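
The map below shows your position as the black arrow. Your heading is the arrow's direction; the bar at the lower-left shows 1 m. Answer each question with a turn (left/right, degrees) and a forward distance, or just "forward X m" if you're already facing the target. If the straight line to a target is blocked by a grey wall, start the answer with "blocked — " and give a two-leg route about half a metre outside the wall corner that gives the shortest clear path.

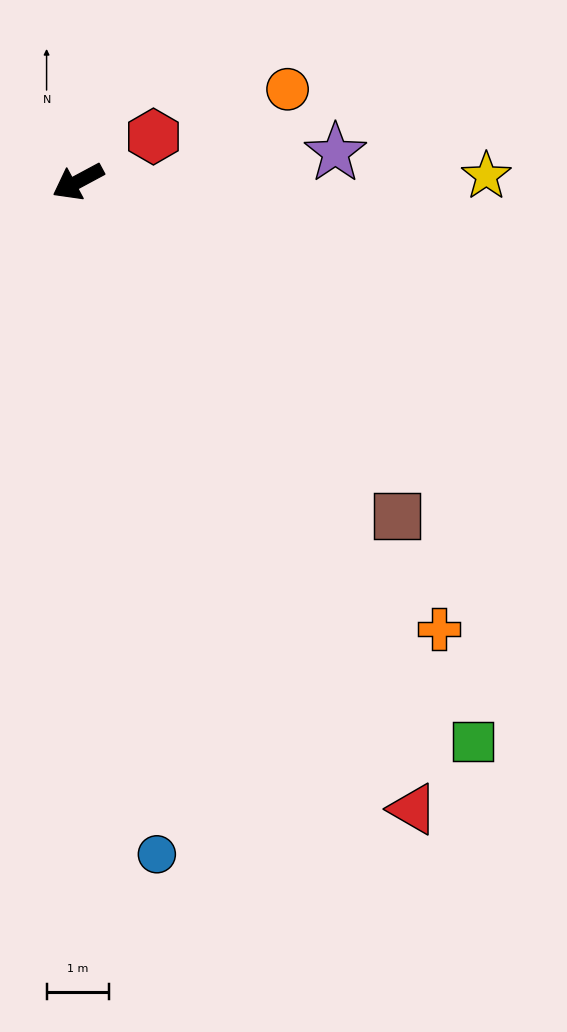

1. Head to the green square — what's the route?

turn left 97°, forward 10.9 m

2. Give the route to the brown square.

turn left 105°, forward 7.4 m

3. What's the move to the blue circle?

turn left 68°, forward 10.8 m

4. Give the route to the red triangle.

turn left 90°, forward 11.3 m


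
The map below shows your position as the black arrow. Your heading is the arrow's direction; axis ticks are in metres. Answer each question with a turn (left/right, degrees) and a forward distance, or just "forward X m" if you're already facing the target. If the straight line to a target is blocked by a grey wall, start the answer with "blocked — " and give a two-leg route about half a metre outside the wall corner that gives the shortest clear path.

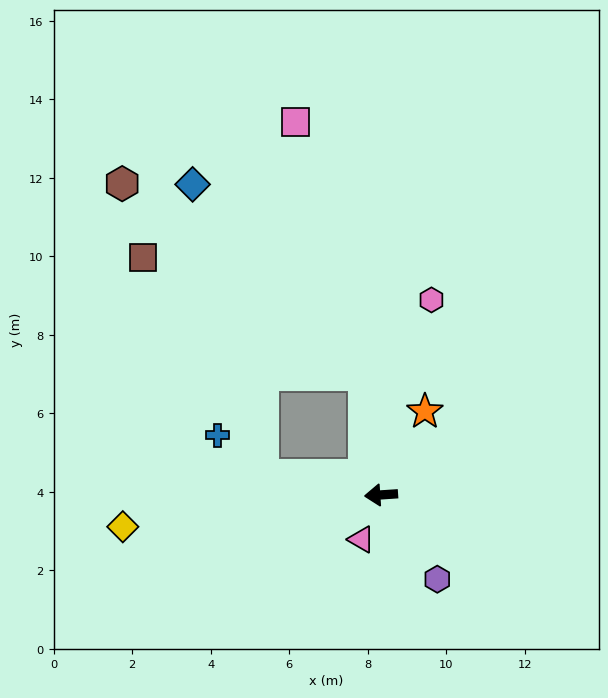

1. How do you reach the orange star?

turn right 122°, forward 2.4 m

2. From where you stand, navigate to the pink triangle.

turn left 62°, forward 1.2 m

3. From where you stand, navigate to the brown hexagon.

blocked — turn right 86°, forward 3.1 m, then turn left 44°, forward 7.9 m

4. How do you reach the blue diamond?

blocked — turn right 86°, forward 3.1 m, then turn left 34°, forward 6.5 m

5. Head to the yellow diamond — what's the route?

turn left 3°, forward 6.6 m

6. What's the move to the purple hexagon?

turn left 120°, forward 2.6 m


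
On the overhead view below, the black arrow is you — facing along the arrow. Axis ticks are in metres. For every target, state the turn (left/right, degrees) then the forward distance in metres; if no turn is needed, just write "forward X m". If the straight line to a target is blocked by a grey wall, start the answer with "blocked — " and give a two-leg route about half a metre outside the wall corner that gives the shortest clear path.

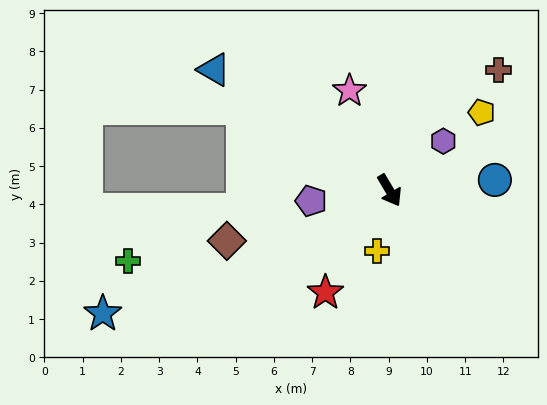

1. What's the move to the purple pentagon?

turn right 113°, forward 2.1 m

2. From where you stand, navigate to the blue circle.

turn left 65°, forward 2.8 m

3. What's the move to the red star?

turn right 63°, forward 3.2 m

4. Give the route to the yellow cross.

turn right 42°, forward 1.6 m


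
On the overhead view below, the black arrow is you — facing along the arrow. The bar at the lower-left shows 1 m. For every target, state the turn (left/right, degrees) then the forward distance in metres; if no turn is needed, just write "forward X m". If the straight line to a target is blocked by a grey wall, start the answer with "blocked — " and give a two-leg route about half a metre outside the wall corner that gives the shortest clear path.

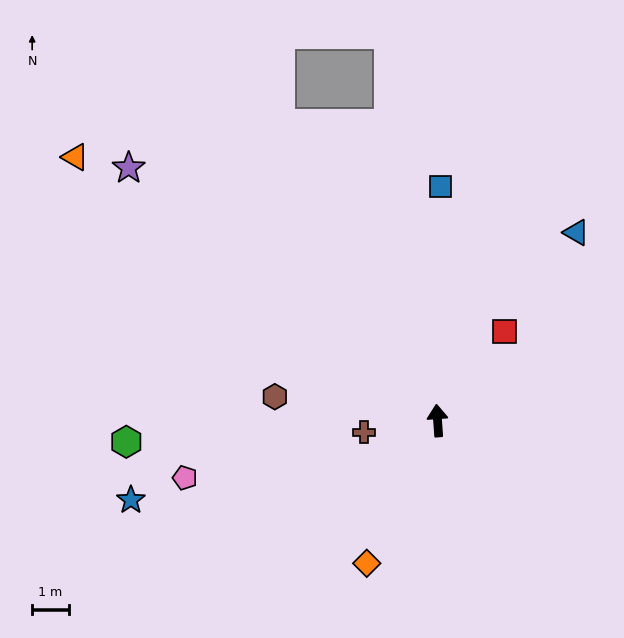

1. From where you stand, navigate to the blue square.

turn right 5°, forward 6.4 m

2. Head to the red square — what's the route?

turn right 41°, forward 3.0 m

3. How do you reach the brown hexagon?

turn left 78°, forward 4.5 m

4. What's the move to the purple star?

turn left 47°, forward 10.8 m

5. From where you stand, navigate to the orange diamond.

turn left 150°, forward 4.3 m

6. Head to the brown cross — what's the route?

turn left 95°, forward 2.0 m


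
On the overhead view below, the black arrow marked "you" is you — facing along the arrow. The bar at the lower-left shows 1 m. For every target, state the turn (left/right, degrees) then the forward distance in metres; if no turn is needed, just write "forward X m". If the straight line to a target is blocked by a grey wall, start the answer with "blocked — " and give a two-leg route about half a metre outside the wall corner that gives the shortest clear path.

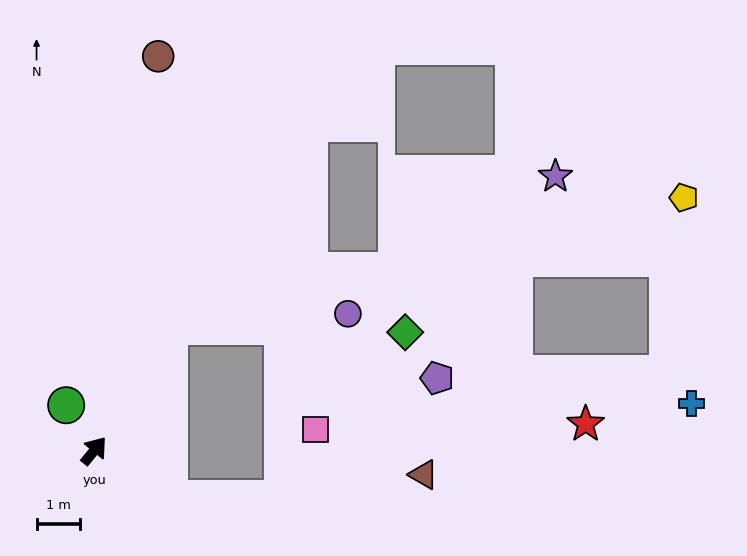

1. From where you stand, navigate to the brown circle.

turn left 30°, forward 9.1 m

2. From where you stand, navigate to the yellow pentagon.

blocked — turn left 8°, forward 3.3 m, then turn right 45°, forward 12.1 m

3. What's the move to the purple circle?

blocked — turn left 8°, forward 3.3 m, then turn right 55°, forward 4.1 m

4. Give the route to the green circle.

turn left 71°, forward 1.2 m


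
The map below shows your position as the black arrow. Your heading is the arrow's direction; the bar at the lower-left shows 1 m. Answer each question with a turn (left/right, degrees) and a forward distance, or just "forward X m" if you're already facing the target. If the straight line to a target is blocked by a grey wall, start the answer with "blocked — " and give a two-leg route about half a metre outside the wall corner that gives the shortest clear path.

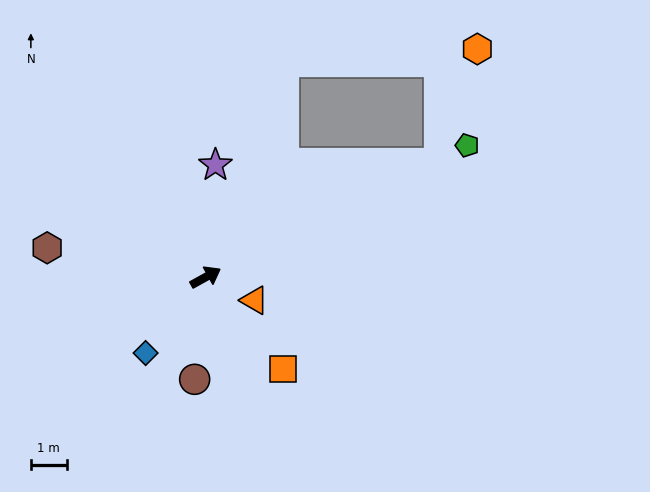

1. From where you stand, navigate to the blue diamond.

turn right 157°, forward 2.7 m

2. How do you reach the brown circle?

turn right 125°, forward 2.9 m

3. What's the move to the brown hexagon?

turn left 141°, forward 4.5 m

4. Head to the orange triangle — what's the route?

turn right 54°, forward 1.5 m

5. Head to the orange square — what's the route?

turn right 79°, forward 3.3 m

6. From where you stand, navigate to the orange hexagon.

blocked — turn right 3°, forward 7.3 m, then turn left 46°, forward 3.4 m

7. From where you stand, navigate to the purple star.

turn left 56°, forward 3.1 m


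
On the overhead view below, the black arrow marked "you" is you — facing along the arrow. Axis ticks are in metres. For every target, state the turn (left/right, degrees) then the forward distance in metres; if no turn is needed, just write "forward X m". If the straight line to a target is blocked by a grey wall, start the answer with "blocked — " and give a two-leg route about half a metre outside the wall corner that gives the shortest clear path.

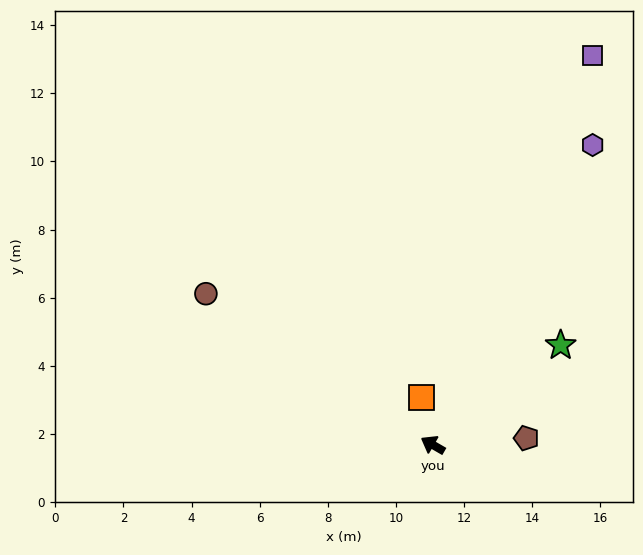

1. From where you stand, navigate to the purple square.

turn right 82°, forward 12.4 m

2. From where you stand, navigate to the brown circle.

turn right 4°, forward 8.0 m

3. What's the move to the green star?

turn right 112°, forward 4.8 m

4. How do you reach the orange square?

turn right 46°, forward 1.4 m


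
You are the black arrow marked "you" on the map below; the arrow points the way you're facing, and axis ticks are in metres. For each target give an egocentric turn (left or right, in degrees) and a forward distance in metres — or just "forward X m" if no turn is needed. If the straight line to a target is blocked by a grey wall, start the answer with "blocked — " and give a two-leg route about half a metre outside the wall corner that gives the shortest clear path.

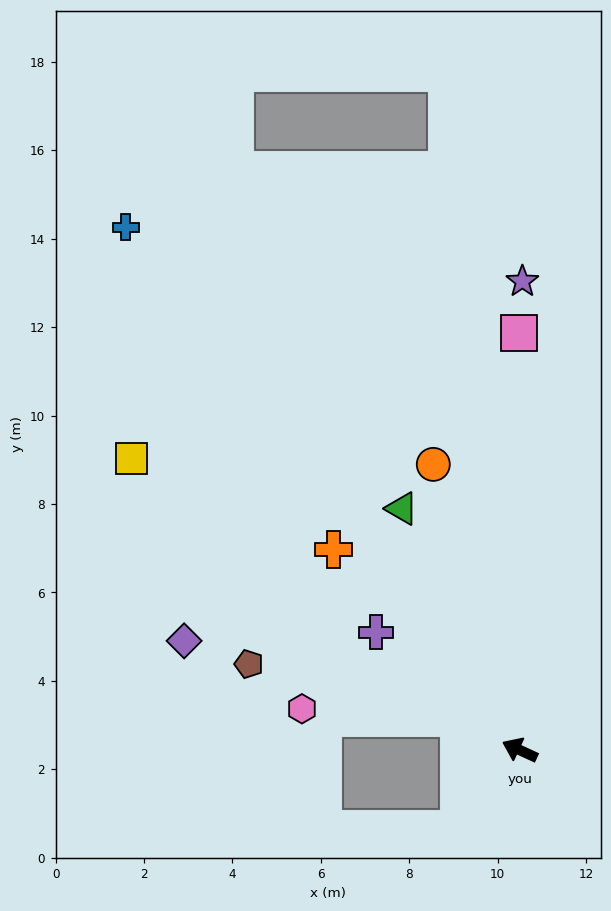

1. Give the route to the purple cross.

turn right 15°, forward 4.2 m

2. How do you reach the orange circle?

turn right 48°, forward 6.8 m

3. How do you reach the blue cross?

turn right 28°, forward 14.8 m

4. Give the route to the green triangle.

turn right 39°, forward 6.1 m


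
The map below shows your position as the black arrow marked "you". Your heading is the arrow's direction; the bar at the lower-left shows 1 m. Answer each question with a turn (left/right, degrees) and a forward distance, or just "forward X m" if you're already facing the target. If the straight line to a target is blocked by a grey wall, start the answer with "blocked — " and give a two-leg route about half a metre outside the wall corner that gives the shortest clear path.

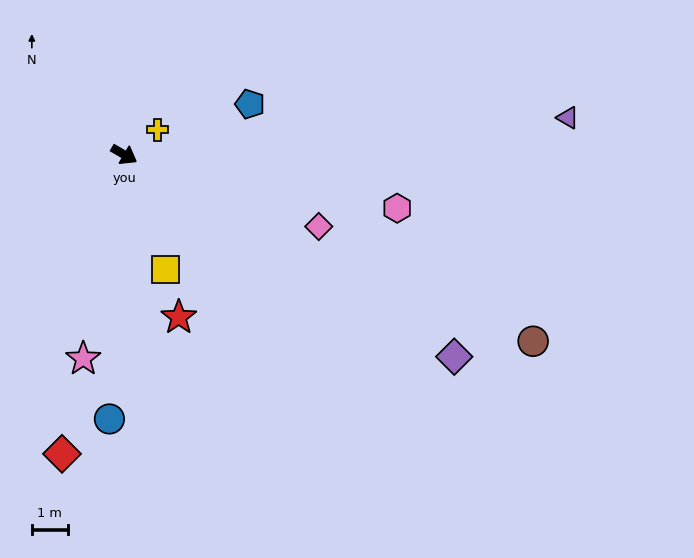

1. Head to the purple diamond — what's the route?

forward 10.8 m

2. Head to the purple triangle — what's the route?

turn left 35°, forward 12.4 m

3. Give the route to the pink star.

turn right 71°, forward 5.8 m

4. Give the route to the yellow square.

turn right 40°, forward 3.4 m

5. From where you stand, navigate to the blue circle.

turn right 63°, forward 7.4 m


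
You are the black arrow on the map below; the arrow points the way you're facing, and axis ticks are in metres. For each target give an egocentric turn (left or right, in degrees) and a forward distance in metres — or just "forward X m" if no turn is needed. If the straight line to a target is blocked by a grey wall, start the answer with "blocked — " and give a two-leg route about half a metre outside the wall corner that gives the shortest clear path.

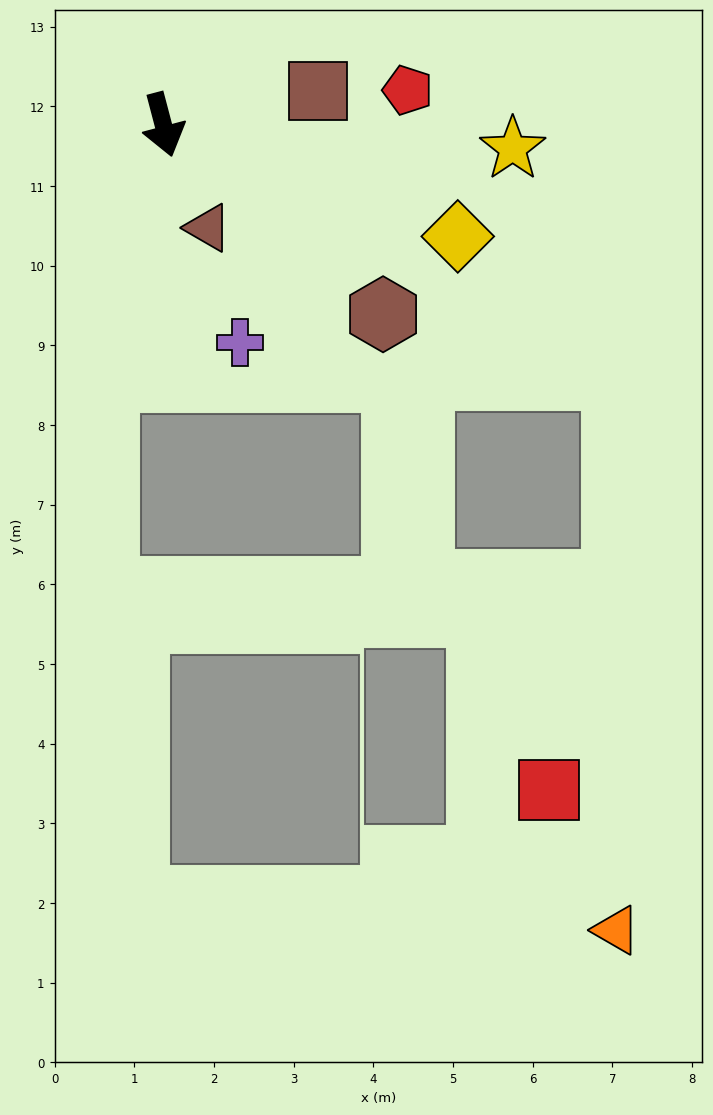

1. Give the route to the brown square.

turn left 88°, forward 2.0 m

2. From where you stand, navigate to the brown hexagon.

turn left 34°, forward 3.6 m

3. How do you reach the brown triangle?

turn left 9°, forward 1.4 m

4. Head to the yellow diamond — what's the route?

turn left 54°, forward 4.0 m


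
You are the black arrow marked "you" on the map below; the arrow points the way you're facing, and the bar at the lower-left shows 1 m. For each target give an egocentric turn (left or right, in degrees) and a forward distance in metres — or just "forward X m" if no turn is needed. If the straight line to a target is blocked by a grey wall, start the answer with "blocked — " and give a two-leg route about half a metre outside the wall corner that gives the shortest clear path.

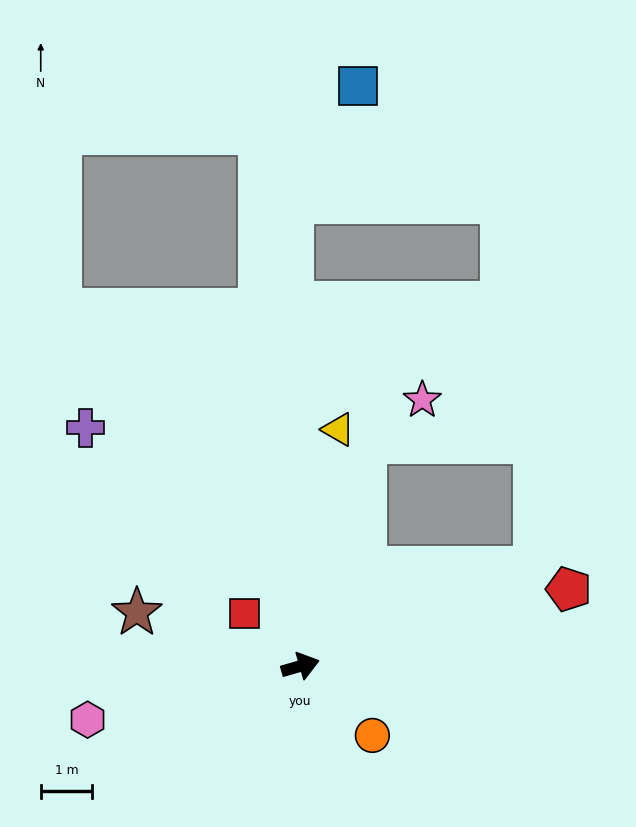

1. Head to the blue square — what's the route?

blocked — turn left 75°, forward 9.0 m, then turn right 31°, forward 2.6 m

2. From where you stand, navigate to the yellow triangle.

turn left 65°, forward 4.7 m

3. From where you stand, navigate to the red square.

turn left 121°, forward 1.5 m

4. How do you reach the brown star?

turn left 146°, forward 3.3 m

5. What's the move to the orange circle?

turn right 60°, forward 1.9 m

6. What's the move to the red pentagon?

forward 5.4 m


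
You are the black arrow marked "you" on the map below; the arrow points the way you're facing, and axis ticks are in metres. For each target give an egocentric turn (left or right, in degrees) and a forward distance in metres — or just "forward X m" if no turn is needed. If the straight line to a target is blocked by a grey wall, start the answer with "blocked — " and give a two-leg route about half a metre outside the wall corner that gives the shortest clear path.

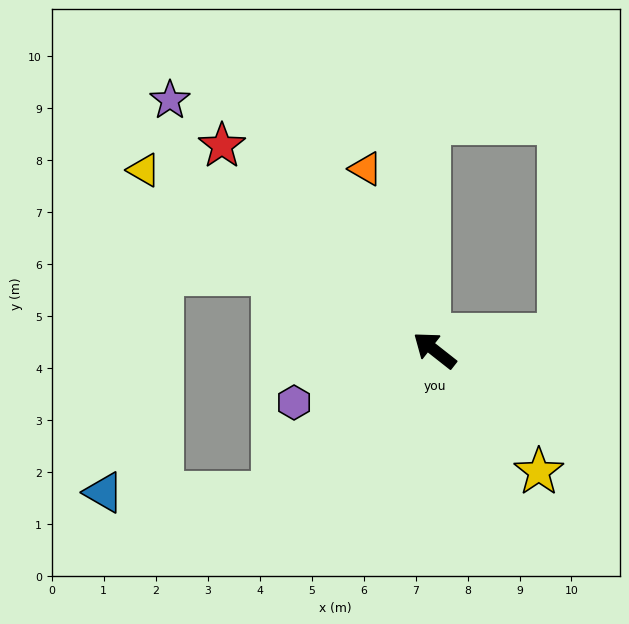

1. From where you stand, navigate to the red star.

turn right 6°, forward 5.7 m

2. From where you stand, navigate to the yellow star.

turn left 169°, forward 3.1 m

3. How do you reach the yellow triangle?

turn left 6°, forward 6.6 m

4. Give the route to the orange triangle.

turn right 31°, forward 3.7 m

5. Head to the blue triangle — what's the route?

blocked — turn left 80°, forward 4.2 m, then turn right 42°, forward 3.3 m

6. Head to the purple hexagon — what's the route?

turn left 59°, forward 2.9 m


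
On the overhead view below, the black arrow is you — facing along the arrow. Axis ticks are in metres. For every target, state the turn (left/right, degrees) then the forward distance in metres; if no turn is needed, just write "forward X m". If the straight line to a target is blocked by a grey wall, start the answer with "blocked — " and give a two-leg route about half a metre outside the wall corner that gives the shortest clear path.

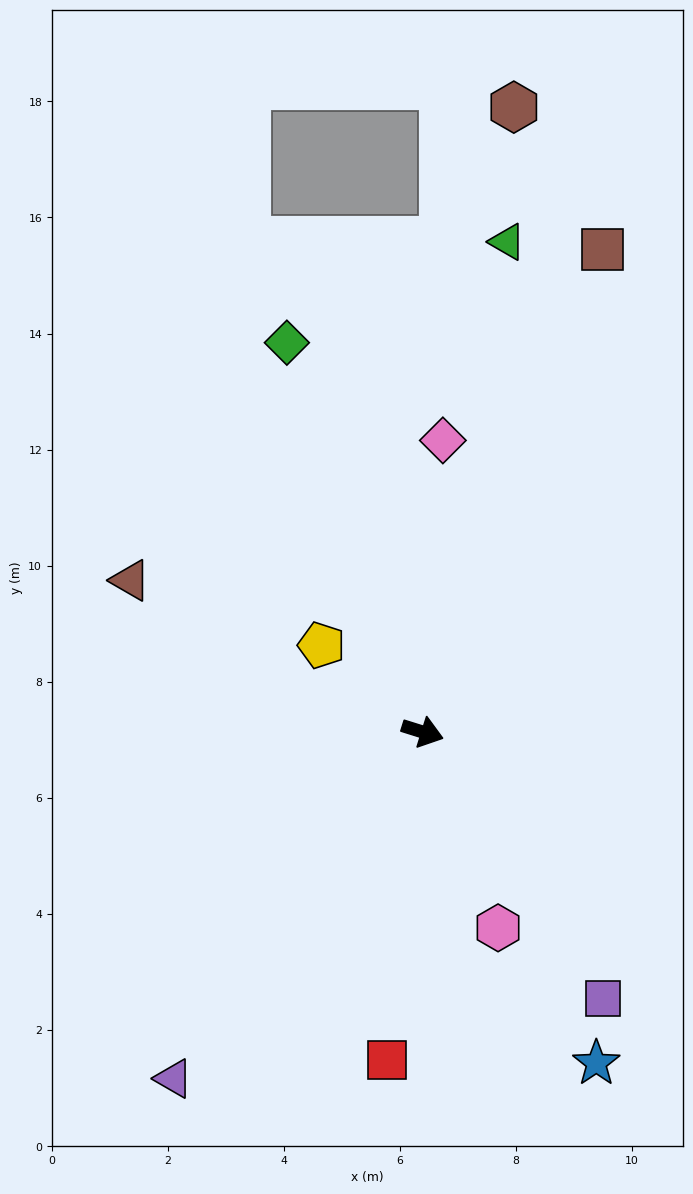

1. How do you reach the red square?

turn right 79°, forward 5.7 m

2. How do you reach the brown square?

turn left 87°, forward 8.9 m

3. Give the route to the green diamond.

turn left 127°, forward 7.1 m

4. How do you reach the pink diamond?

turn left 103°, forward 5.0 m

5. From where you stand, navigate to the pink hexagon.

turn right 52°, forward 3.6 m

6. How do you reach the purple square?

turn right 38°, forward 5.5 m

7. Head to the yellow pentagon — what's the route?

turn left 157°, forward 2.3 m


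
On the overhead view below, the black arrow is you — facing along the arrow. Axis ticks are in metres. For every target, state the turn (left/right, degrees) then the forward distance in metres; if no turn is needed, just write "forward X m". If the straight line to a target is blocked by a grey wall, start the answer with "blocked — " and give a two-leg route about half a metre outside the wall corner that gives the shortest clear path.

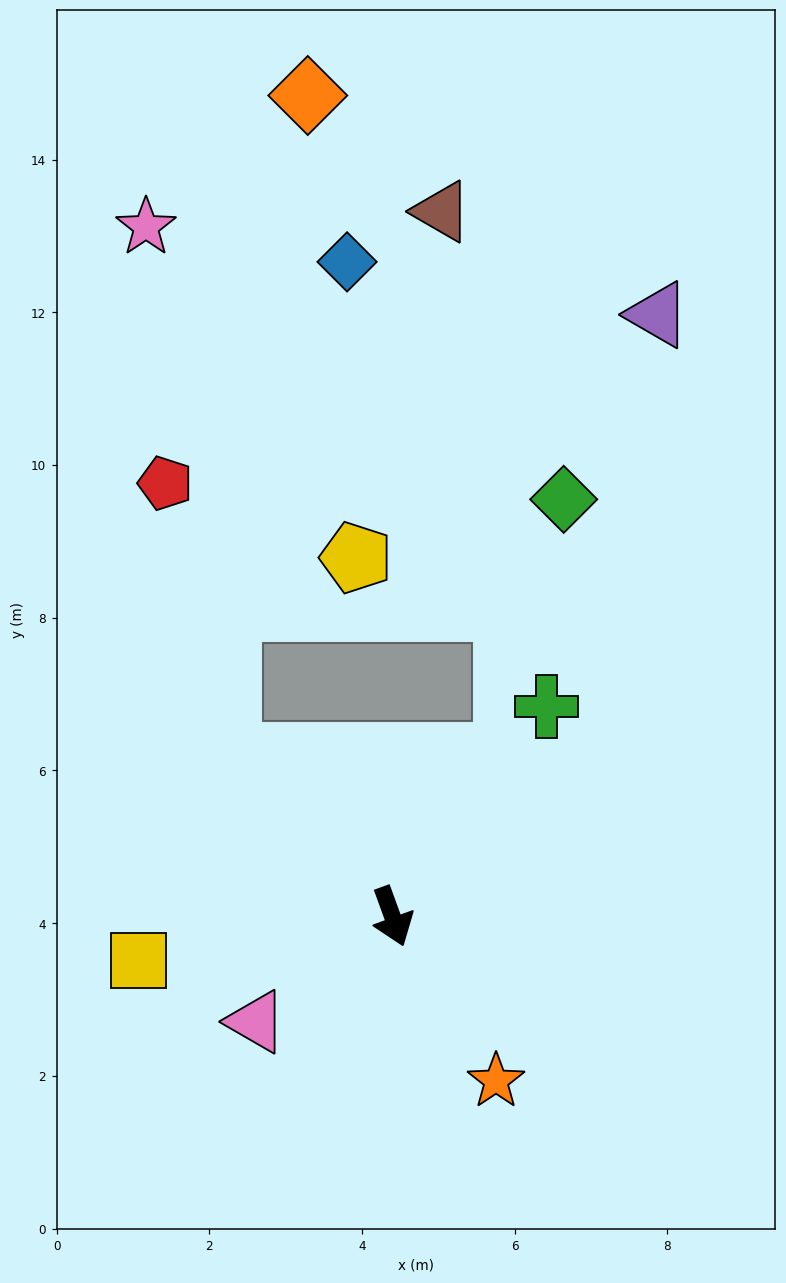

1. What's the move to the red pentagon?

blocked — turn right 155°, forward 3.0 m, then turn right 32°, forward 3.7 m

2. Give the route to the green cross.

turn left 124°, forward 3.4 m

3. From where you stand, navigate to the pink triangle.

turn right 72°, forward 2.3 m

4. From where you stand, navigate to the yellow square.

turn right 100°, forward 3.4 m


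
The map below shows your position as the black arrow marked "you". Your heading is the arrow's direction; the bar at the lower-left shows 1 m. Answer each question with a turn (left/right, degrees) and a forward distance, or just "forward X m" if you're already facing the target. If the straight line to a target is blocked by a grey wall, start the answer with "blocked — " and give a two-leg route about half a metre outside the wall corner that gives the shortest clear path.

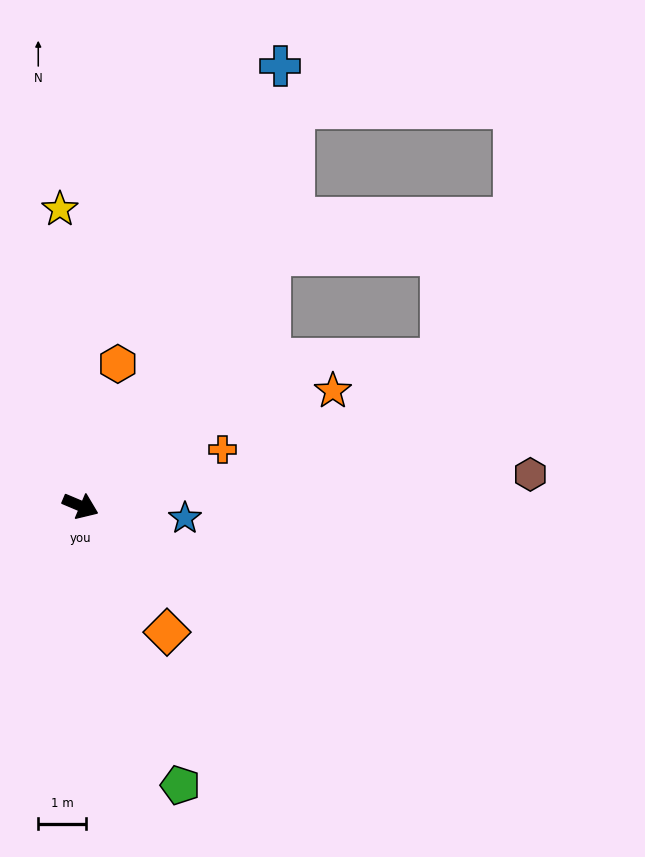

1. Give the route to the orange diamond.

turn right 33°, forward 3.2 m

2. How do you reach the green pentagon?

turn right 47°, forward 6.2 m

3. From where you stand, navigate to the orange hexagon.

turn left 98°, forward 3.1 m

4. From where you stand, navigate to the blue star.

turn left 16°, forward 2.2 m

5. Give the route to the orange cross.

turn left 45°, forward 3.2 m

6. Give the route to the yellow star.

turn left 117°, forward 6.2 m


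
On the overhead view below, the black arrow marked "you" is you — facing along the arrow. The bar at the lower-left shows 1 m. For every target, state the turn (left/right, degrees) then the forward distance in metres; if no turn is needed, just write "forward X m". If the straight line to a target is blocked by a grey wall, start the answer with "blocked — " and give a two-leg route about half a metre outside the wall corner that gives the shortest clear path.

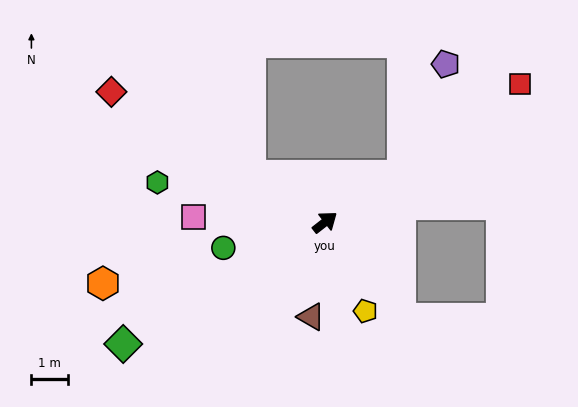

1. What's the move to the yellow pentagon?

turn right 104°, forward 2.7 m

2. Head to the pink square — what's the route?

turn left 140°, forward 3.6 m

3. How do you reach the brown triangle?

turn right 136°, forward 2.6 m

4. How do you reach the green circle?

turn left 156°, forward 2.9 m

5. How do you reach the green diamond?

turn left 173°, forward 6.5 m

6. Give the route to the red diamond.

turn left 111°, forward 6.9 m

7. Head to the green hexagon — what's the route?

turn left 129°, forward 4.7 m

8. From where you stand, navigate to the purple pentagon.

blocked — turn right 7°, forward 2.5 m, then turn left 38°, forward 3.3 m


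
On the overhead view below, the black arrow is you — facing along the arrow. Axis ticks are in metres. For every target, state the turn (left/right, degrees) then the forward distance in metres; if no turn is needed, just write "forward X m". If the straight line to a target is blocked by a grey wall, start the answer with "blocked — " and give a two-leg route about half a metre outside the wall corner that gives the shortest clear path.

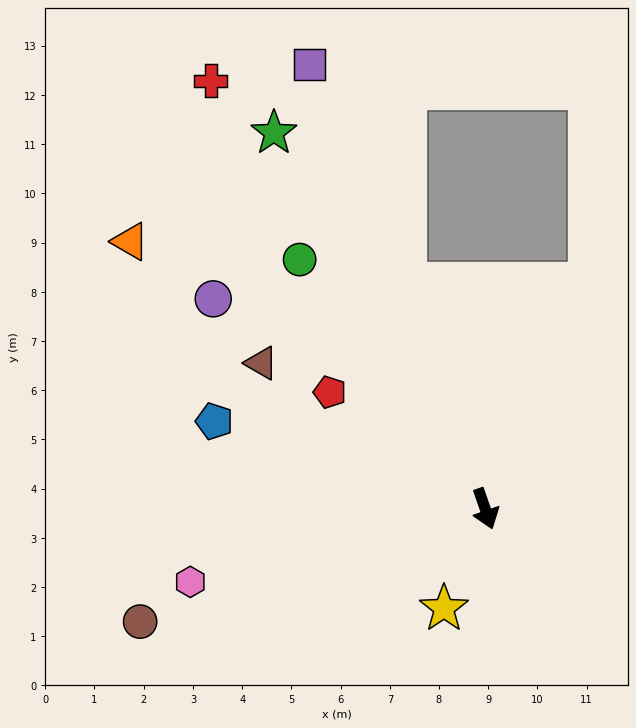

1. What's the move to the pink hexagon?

turn right 95°, forward 6.2 m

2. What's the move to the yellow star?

turn right 42°, forward 2.2 m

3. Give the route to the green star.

turn right 170°, forward 8.8 m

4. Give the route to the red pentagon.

turn right 146°, forward 3.9 m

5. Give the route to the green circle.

turn right 162°, forward 6.3 m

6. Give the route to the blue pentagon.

turn right 127°, forward 5.8 m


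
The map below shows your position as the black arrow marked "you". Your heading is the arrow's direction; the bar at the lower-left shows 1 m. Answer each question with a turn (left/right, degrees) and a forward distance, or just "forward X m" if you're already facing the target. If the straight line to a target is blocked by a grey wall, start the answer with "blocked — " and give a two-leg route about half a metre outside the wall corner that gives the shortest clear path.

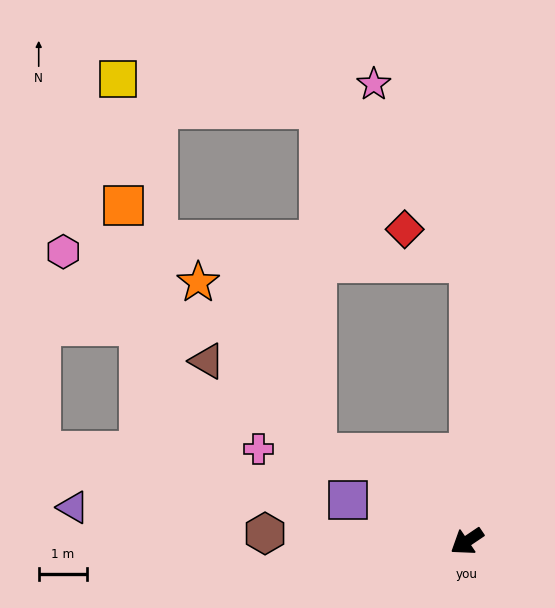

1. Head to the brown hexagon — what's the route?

turn right 36°, forward 4.2 m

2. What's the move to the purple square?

turn right 53°, forward 2.6 m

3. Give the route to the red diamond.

blocked — turn right 125°, forward 5.8 m, then turn left 64°, forward 1.5 m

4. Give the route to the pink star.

blocked — turn right 125°, forward 5.8 m, then turn left 29°, forward 4.2 m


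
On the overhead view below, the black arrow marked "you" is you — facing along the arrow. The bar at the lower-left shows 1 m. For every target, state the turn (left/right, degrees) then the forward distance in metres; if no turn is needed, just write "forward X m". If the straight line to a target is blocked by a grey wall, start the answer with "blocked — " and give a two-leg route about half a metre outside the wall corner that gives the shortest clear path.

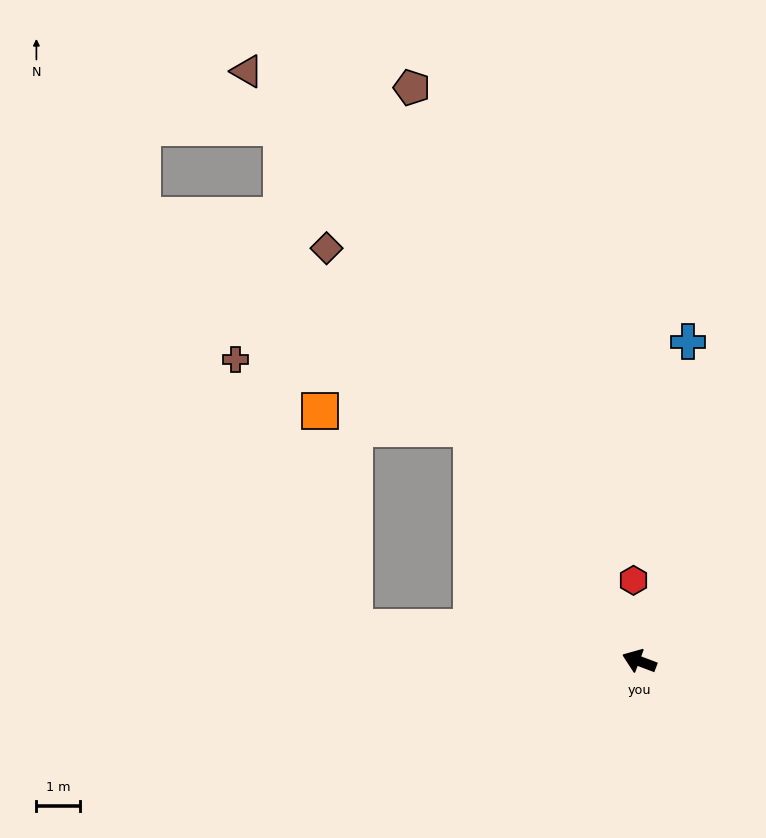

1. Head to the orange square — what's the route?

blocked — turn right 34°, forward 6.6 m, then turn left 48°, forward 3.5 m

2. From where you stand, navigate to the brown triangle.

turn right 36°, forward 16.3 m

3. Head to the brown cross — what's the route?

blocked — turn left 14°, forward 6.6 m, then turn right 59°, forward 6.7 m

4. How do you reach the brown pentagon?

turn right 48°, forward 14.2 m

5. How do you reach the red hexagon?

turn right 65°, forward 1.9 m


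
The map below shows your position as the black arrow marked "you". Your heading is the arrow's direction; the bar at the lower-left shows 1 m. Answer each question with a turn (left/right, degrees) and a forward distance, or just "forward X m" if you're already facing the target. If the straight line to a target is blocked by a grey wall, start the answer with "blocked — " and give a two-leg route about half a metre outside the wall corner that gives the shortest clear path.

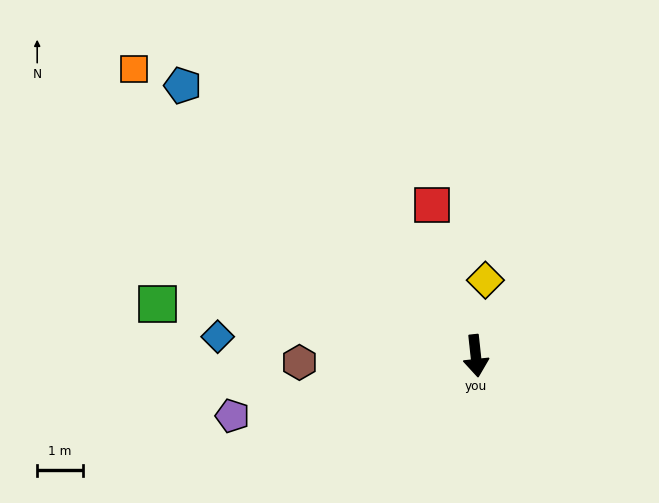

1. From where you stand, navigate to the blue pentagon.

turn right 139°, forward 8.7 m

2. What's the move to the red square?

turn right 170°, forward 3.4 m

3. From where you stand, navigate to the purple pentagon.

turn right 82°, forward 5.5 m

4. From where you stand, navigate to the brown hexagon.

turn right 94°, forward 3.9 m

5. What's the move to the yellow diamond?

turn left 167°, forward 1.7 m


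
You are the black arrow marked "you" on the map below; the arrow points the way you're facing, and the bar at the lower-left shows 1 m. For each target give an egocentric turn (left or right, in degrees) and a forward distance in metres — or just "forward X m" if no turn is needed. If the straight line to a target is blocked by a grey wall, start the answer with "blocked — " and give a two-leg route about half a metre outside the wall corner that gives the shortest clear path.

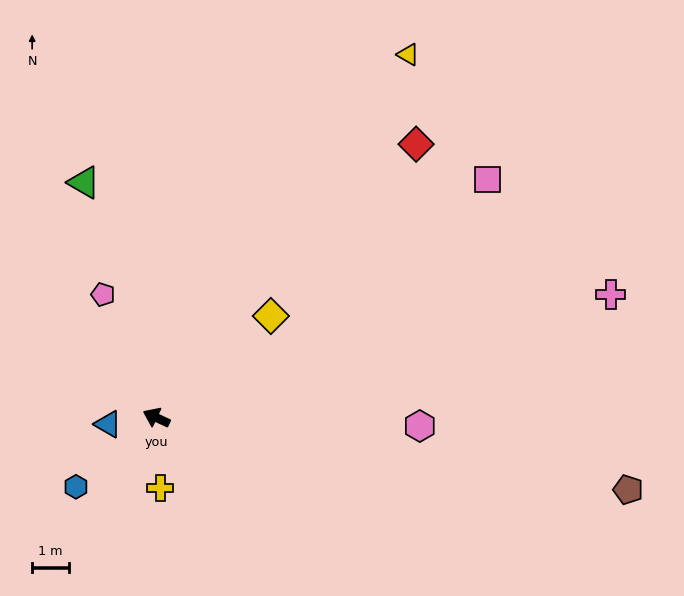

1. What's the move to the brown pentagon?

turn right 164°, forward 13.0 m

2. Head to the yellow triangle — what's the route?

turn right 100°, forward 12.1 m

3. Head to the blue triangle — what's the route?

turn left 33°, forward 1.3 m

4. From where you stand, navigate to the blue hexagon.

turn left 66°, forward 2.9 m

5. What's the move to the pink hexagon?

turn right 157°, forward 7.2 m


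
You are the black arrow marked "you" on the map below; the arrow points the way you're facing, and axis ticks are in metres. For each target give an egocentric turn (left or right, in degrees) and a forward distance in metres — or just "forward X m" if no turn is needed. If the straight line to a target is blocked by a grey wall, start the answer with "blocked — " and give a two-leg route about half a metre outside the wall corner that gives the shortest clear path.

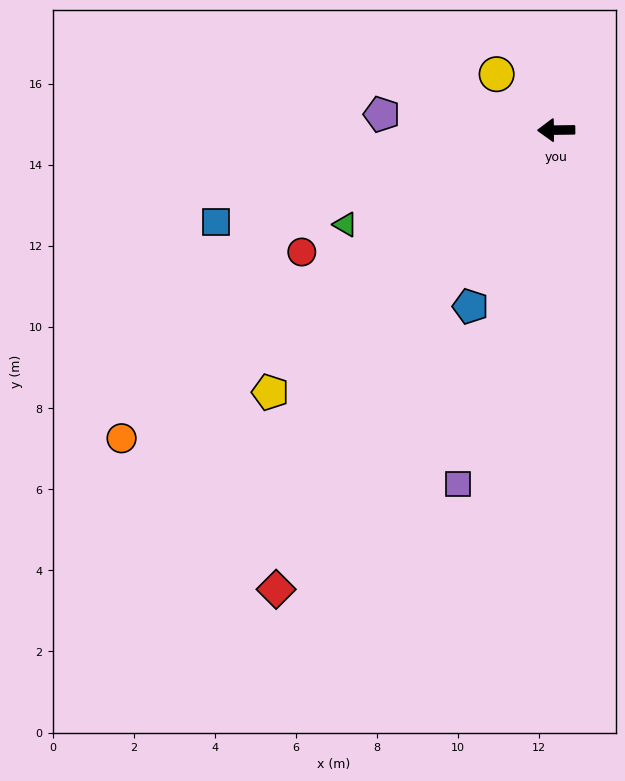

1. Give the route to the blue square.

turn left 14°, forward 8.7 m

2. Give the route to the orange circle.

turn left 35°, forward 13.1 m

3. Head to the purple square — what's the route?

turn left 74°, forward 9.1 m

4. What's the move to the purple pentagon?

turn right 6°, forward 4.3 m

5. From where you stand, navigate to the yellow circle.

turn right 44°, forward 2.0 m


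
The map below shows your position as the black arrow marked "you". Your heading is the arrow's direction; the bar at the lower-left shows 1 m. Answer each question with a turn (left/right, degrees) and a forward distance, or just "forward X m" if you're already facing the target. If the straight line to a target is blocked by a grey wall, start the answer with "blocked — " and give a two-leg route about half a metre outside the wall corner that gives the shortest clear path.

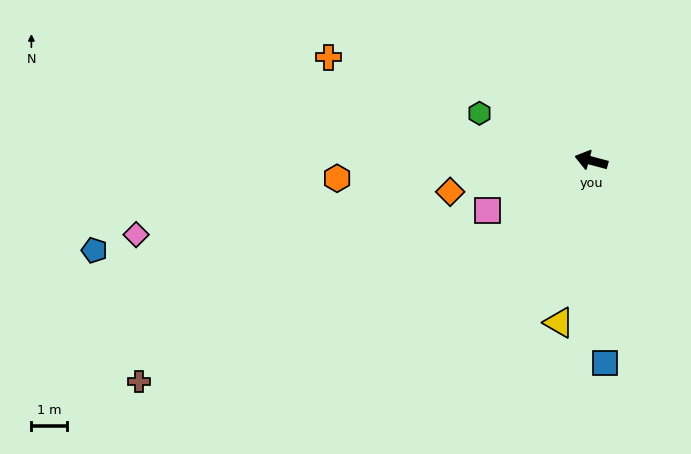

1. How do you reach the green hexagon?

turn right 8°, forward 3.4 m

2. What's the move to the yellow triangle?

turn left 94°, forward 4.7 m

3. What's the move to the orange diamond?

turn left 27°, forward 4.1 m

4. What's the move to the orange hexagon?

turn left 19°, forward 7.2 m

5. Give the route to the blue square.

turn left 109°, forward 5.8 m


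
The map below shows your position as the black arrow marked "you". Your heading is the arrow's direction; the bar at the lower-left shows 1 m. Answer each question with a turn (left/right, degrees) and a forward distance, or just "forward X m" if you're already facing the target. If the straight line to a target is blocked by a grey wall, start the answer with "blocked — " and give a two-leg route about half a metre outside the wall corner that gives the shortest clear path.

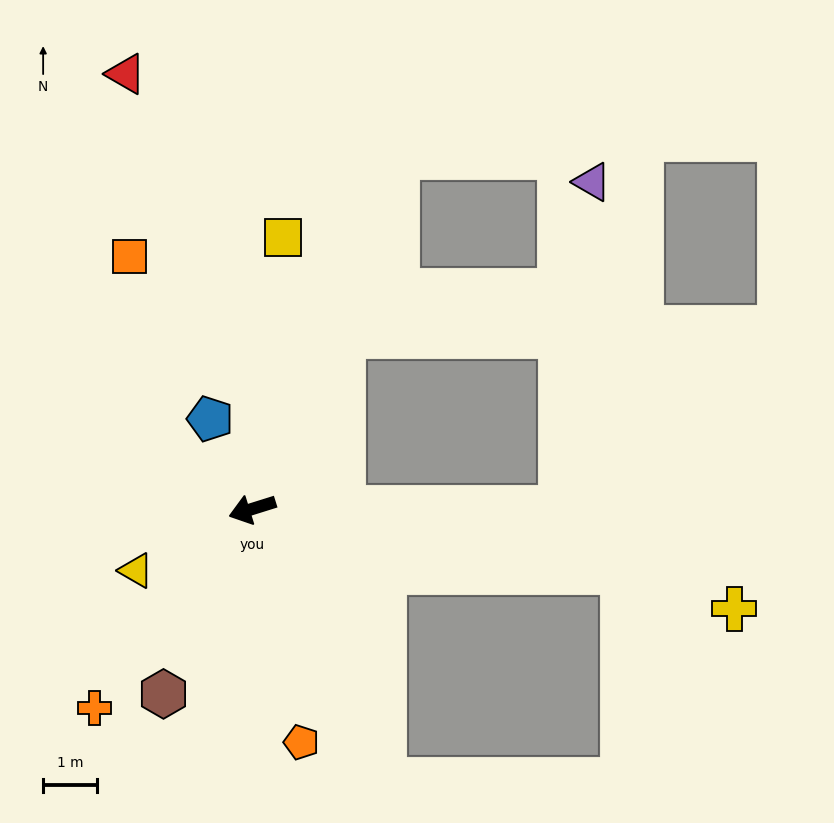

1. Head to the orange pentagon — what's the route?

turn left 84°, forward 4.5 m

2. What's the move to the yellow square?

turn right 114°, forward 5.1 m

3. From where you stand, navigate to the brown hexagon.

turn left 47°, forward 3.8 m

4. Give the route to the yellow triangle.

turn left 11°, forward 2.5 m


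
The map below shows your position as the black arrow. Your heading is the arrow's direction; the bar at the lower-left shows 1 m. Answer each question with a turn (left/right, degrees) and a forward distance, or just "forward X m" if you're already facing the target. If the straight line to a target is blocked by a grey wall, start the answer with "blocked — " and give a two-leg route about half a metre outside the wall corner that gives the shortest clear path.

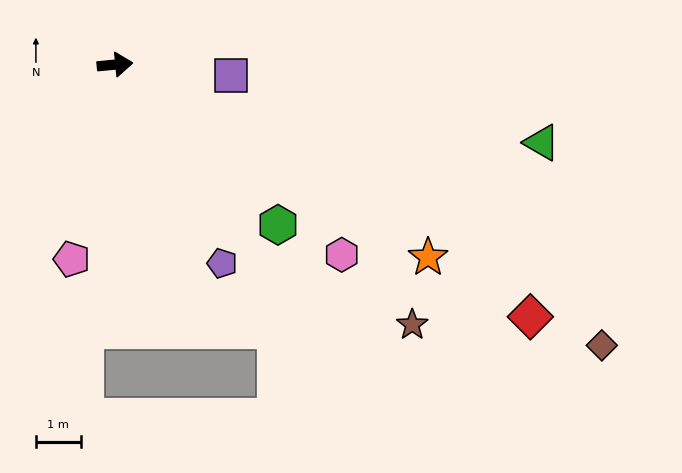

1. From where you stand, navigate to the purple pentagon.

turn right 67°, forward 5.0 m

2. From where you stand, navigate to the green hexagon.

turn right 50°, forward 5.1 m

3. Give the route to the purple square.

turn right 11°, forward 2.6 m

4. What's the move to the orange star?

turn right 37°, forward 8.2 m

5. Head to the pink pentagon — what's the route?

turn right 108°, forward 4.5 m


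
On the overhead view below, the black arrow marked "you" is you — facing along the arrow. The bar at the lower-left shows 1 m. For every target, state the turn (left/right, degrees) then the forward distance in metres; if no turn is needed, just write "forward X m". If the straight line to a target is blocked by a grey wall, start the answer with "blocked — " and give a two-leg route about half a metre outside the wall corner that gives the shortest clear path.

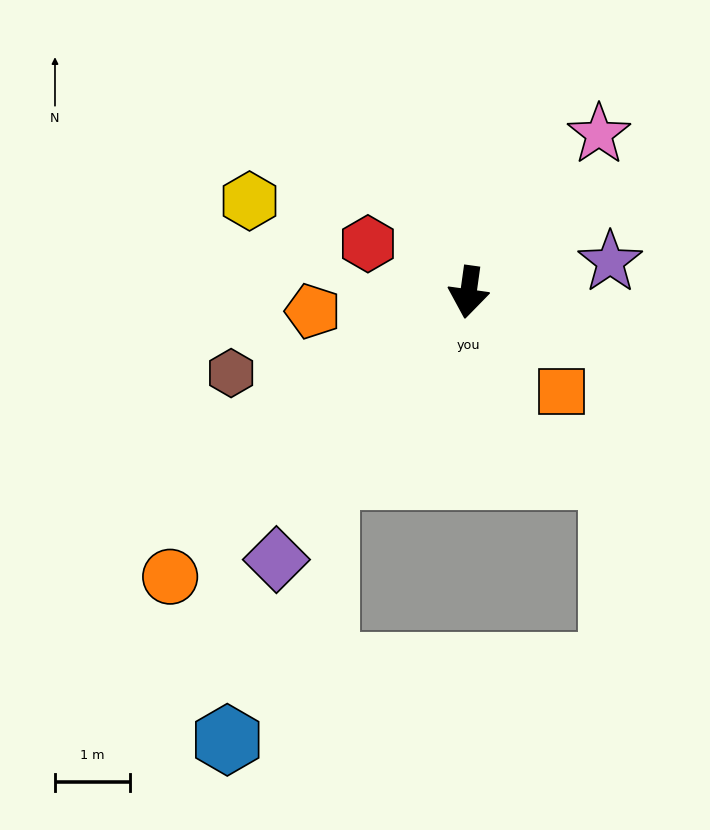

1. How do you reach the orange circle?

turn right 38°, forward 5.5 m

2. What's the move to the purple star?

turn left 110°, forward 1.9 m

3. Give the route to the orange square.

turn left 51°, forward 1.8 m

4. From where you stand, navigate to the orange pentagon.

turn right 75°, forward 2.1 m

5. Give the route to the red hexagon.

turn right 108°, forward 1.5 m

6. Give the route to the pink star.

turn left 148°, forward 2.7 m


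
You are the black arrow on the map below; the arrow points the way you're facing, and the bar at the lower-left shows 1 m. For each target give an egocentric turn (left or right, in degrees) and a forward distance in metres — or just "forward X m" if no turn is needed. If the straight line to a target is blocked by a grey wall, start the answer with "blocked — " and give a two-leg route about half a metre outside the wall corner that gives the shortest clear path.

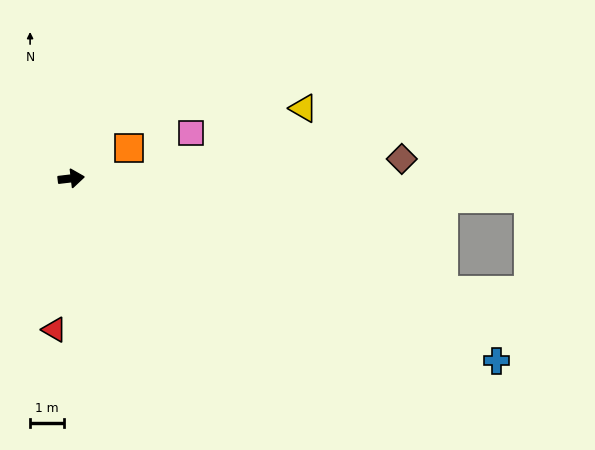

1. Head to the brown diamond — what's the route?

turn right 3°, forward 9.8 m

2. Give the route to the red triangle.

turn right 103°, forward 4.5 m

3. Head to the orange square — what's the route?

turn left 21°, forward 1.9 m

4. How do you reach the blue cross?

turn right 30°, forward 13.7 m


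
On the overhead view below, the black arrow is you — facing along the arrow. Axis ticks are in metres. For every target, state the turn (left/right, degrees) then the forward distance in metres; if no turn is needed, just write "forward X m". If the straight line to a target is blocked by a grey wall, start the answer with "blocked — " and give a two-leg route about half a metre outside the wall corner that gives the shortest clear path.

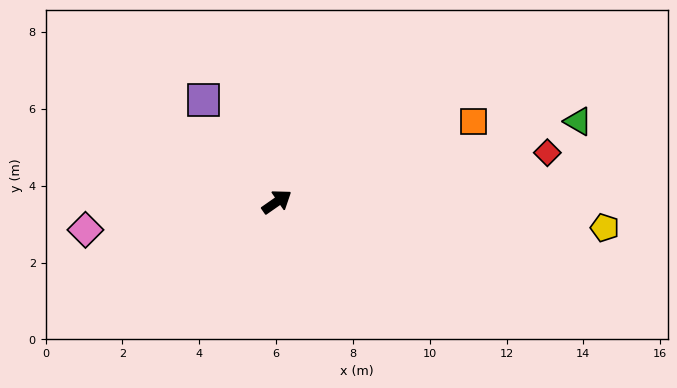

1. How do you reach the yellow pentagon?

turn right 39°, forward 8.6 m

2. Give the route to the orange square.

turn right 13°, forward 5.5 m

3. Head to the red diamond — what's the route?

turn right 25°, forward 7.2 m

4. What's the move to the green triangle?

turn right 20°, forward 8.1 m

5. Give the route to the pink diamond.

turn left 153°, forward 5.0 m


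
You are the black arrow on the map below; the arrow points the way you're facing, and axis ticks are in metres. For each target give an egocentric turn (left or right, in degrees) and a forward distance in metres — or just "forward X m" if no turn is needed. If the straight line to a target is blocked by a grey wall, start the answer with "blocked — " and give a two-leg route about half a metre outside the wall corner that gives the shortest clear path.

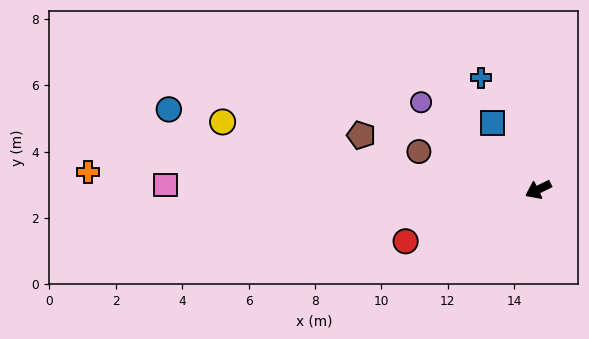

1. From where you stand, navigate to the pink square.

turn right 27°, forward 11.2 m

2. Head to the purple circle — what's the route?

turn right 63°, forward 4.4 m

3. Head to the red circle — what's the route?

turn right 5°, forward 4.3 m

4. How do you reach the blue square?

turn right 82°, forward 2.4 m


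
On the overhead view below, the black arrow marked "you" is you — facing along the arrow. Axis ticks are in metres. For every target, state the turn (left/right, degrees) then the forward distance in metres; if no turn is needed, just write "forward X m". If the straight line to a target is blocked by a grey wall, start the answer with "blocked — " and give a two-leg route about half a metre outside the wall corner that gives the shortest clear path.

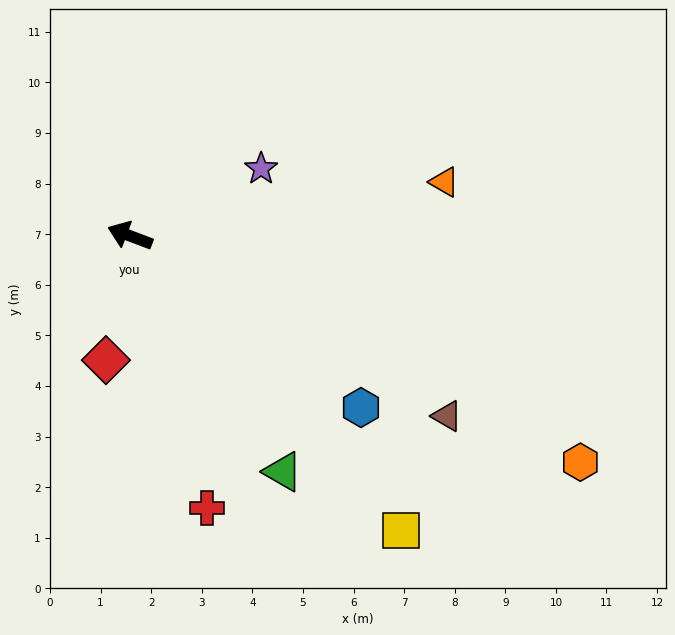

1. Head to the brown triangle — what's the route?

turn left 171°, forward 7.2 m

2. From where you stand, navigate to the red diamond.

turn left 100°, forward 2.5 m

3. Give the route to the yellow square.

turn left 153°, forward 7.9 m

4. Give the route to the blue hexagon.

turn left 164°, forward 5.7 m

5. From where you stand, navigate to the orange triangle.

turn right 150°, forward 6.3 m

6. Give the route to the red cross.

turn left 127°, forward 5.6 m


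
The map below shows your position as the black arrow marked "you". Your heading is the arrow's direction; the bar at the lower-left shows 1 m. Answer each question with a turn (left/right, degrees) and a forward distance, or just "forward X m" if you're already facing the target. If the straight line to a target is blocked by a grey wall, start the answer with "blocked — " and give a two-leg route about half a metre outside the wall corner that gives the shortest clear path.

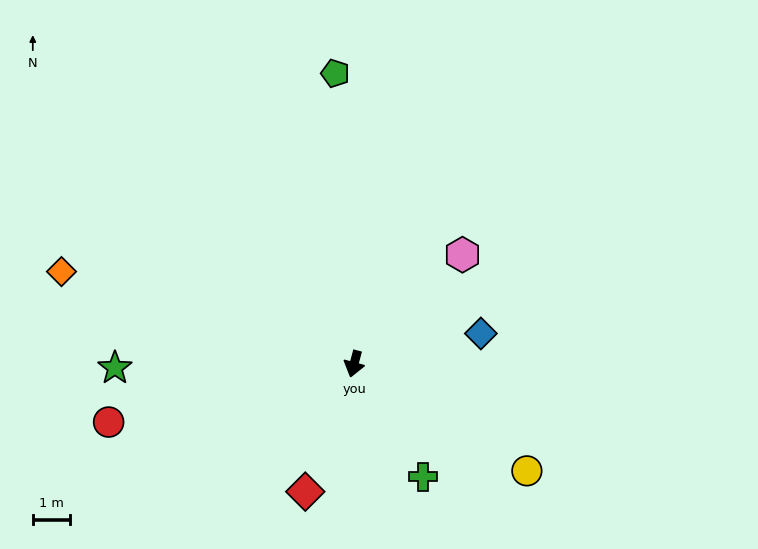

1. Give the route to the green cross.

turn left 46°, forward 3.5 m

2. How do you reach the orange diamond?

turn right 93°, forward 8.2 m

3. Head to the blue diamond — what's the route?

turn left 119°, forward 3.5 m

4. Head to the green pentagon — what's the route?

turn right 161°, forward 7.8 m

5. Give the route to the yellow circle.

turn left 73°, forward 5.4 m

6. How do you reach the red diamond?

turn right 6°, forward 3.6 m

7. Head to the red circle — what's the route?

turn right 62°, forward 6.7 m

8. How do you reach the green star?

turn right 74°, forward 6.4 m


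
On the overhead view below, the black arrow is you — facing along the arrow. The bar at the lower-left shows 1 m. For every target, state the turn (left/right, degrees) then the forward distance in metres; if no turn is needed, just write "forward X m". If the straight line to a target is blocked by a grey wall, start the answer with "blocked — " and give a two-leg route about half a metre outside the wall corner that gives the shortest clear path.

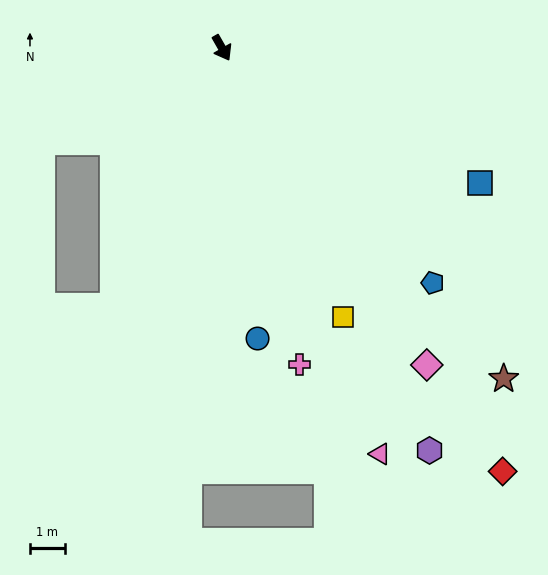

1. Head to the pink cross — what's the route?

turn right 16°, forward 9.4 m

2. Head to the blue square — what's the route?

turn left 33°, forward 8.4 m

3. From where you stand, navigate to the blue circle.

turn right 23°, forward 8.5 m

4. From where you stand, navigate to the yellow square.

turn right 6°, forward 8.5 m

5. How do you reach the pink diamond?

turn left 3°, forward 10.9 m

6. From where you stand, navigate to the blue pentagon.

turn left 12°, forward 9.1 m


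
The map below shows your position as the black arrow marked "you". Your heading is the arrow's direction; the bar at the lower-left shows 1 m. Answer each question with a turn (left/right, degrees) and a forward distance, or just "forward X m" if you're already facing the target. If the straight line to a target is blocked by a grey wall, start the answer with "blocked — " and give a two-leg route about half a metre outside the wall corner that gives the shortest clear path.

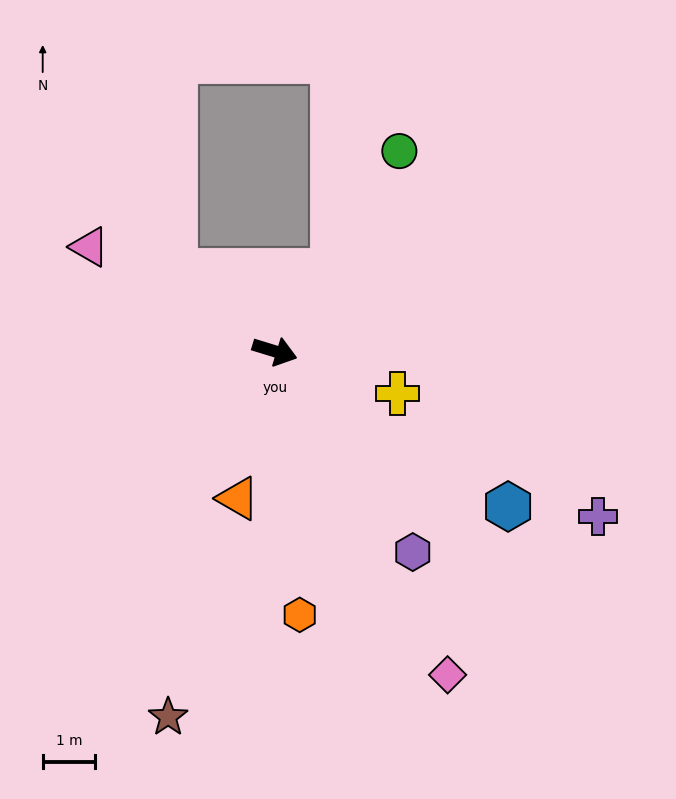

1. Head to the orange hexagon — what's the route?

turn right 68°, forward 5.0 m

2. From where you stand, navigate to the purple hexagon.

turn right 38°, forward 4.6 m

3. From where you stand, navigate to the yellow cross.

forward 2.5 m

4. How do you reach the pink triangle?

turn left 168°, forward 4.0 m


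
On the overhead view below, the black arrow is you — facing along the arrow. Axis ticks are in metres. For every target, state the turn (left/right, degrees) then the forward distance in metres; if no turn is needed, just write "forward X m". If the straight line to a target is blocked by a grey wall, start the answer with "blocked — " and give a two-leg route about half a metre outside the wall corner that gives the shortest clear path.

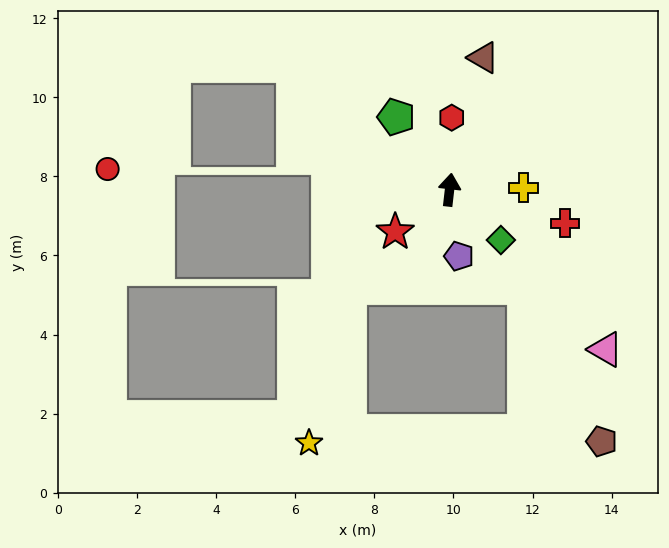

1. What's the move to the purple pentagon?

turn right 165°, forward 1.7 m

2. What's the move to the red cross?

turn right 100°, forward 3.0 m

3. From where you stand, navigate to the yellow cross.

turn right 82°, forward 1.9 m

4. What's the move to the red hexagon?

turn left 5°, forward 1.8 m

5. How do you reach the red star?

turn left 134°, forward 1.7 m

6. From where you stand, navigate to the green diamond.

turn right 128°, forward 1.8 m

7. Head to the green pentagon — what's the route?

turn left 43°, forward 2.3 m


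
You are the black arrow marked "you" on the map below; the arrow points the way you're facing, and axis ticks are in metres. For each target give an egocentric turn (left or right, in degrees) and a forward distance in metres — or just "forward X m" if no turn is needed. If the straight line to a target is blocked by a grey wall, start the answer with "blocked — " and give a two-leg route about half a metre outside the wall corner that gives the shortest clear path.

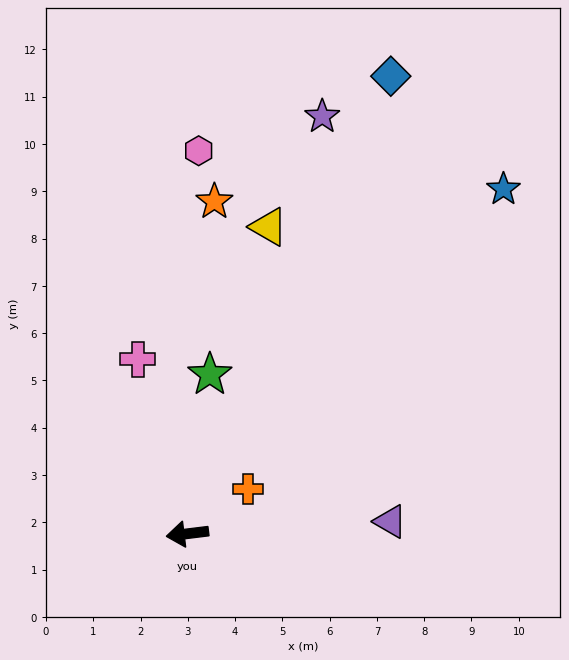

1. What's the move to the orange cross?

turn right 151°, forward 1.6 m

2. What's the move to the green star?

turn right 105°, forward 3.4 m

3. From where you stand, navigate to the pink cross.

turn right 81°, forward 3.8 m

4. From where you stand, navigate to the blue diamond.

turn right 121°, forward 10.6 m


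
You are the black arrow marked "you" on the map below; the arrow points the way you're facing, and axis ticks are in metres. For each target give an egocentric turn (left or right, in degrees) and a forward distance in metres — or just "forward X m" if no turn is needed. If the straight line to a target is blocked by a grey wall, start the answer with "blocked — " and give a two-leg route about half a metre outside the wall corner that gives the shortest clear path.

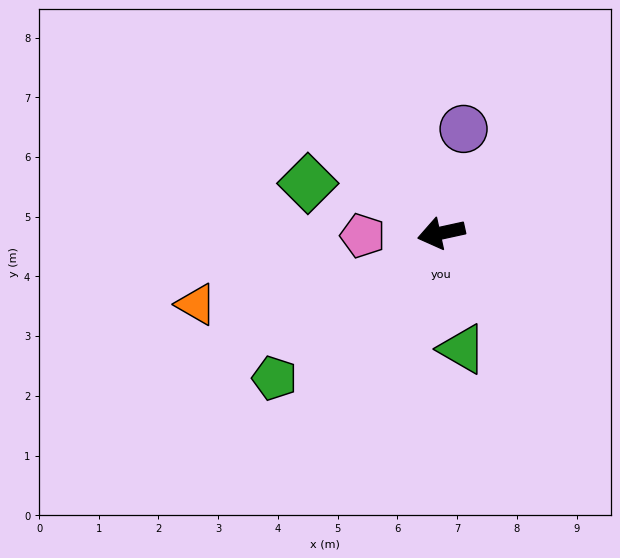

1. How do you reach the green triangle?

turn left 88°, forward 2.0 m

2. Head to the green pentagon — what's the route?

turn left 29°, forward 3.7 m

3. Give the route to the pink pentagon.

turn right 10°, forward 1.3 m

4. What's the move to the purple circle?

turn right 114°, forward 1.8 m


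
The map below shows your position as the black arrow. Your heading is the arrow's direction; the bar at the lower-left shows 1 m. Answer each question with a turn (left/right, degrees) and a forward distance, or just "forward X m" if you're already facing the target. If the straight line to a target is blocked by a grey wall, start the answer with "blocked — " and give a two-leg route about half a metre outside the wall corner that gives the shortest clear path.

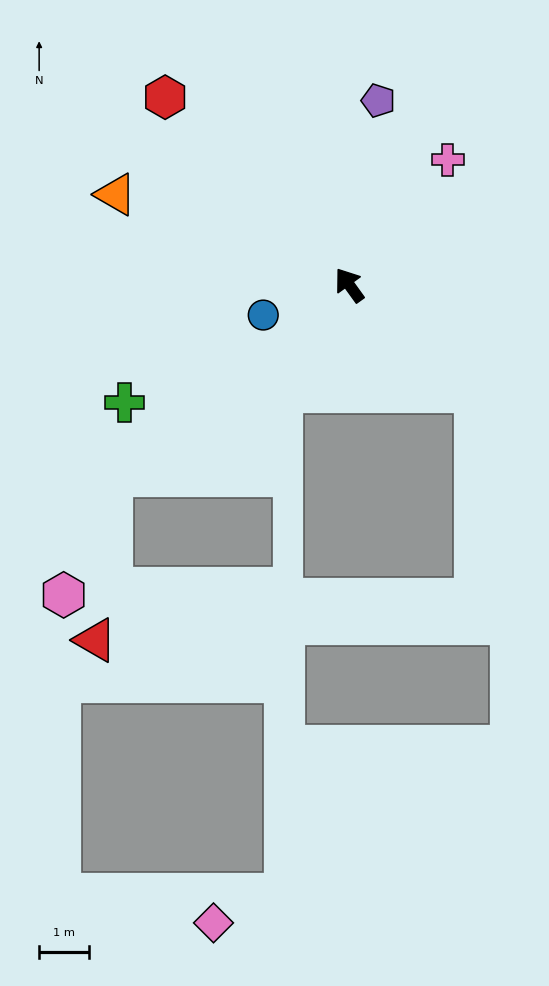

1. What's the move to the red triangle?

blocked — turn left 93°, forward 6.1 m, then turn left 46°, forward 3.3 m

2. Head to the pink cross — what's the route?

turn right 74°, forward 3.2 m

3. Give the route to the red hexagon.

turn left 9°, forward 5.3 m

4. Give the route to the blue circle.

turn left 74°, forward 1.8 m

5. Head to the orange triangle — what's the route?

turn left 33°, forward 5.0 m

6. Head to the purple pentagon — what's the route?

turn right 45°, forward 3.7 m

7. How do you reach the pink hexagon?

blocked — turn left 93°, forward 6.1 m, then turn left 29°, forward 2.6 m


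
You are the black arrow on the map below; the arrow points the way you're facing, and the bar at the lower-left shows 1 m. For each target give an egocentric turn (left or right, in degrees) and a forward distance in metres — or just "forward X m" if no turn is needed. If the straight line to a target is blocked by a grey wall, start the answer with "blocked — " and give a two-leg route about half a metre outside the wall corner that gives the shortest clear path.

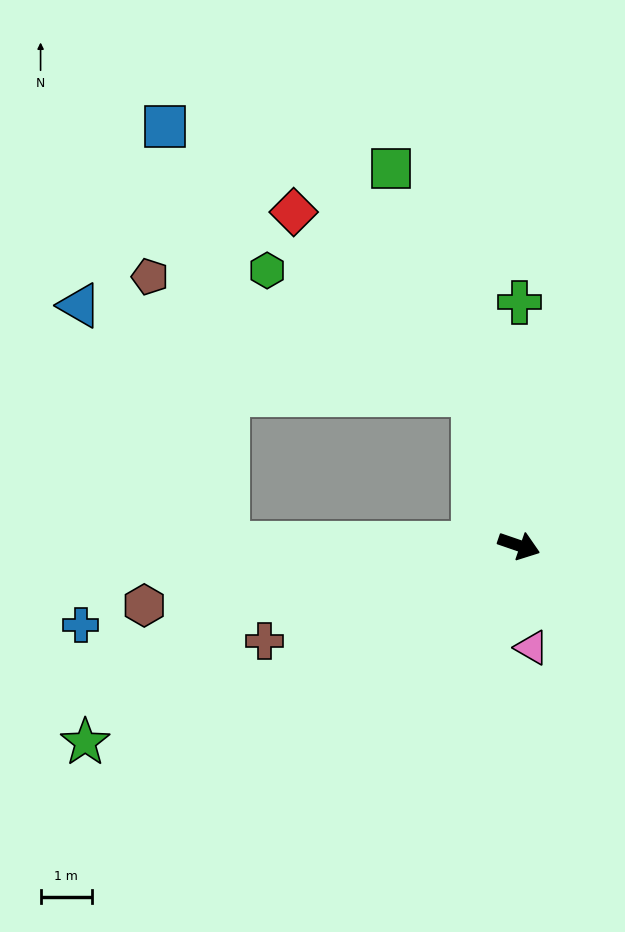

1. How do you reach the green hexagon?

blocked — turn left 126°, forward 3.1 m, then turn left 42°, forward 4.7 m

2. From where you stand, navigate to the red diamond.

blocked — turn left 126°, forward 3.1 m, then turn left 27°, forward 5.0 m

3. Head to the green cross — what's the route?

turn left 109°, forward 4.8 m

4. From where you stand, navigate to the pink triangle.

turn right 64°, forward 2.0 m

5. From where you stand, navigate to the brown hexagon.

turn right 152°, forward 7.4 m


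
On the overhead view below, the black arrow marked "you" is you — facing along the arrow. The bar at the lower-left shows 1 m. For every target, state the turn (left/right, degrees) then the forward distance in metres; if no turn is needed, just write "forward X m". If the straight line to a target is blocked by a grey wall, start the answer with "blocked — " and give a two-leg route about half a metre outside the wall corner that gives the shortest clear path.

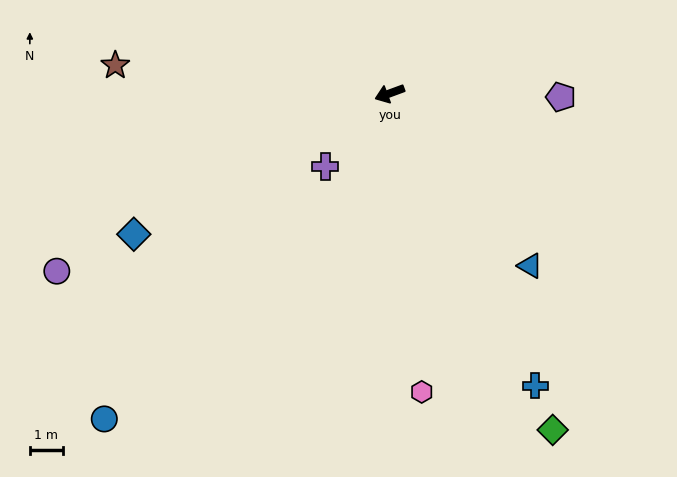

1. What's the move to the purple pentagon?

turn left 159°, forward 5.2 m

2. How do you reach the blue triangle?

turn left 109°, forward 6.7 m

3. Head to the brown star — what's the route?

turn right 26°, forward 8.3 m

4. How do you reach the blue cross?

turn left 96°, forward 9.9 m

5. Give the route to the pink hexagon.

turn left 76°, forward 9.1 m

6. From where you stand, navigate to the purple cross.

turn left 28°, forward 2.9 m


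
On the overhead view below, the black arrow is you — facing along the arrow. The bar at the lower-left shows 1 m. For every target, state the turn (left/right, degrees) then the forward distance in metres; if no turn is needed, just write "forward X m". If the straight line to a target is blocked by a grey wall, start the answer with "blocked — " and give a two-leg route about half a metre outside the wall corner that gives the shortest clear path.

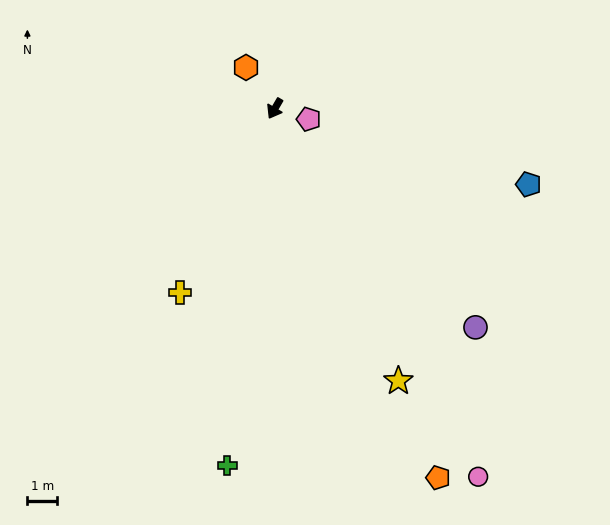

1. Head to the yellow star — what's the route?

turn left 55°, forward 10.1 m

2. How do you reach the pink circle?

turn left 59°, forward 14.2 m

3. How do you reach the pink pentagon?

turn left 103°, forward 1.2 m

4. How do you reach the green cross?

turn left 23°, forward 12.1 m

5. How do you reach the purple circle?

turn left 73°, forward 10.0 m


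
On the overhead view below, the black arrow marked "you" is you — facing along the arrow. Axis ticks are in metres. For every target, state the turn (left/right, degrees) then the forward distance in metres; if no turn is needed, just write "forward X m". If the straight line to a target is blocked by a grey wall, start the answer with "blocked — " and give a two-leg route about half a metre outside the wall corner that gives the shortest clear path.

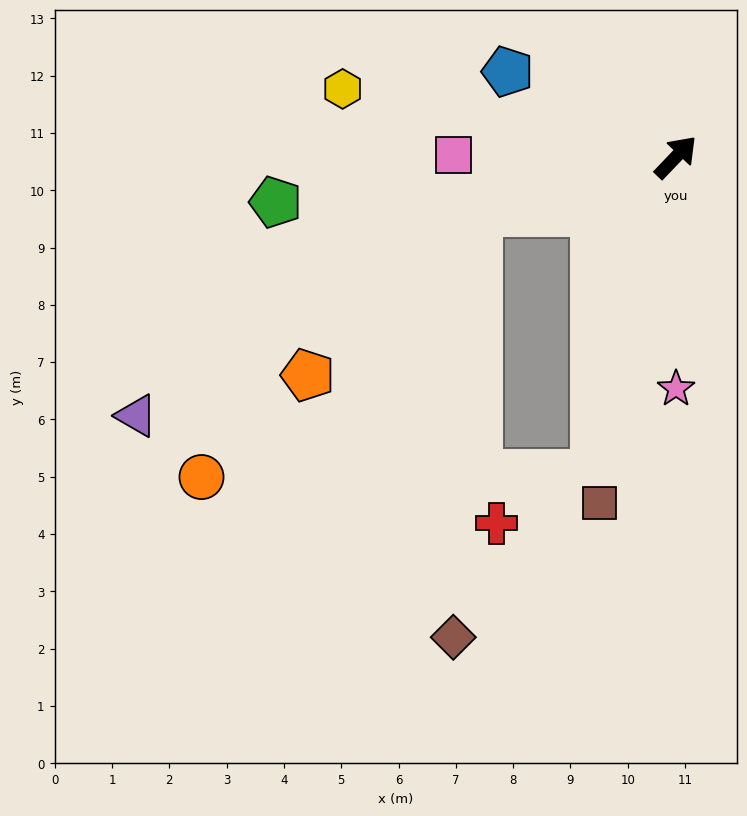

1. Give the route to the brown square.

turn right 149°, forward 6.2 m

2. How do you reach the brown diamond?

blocked — turn left 149°, forward 3.6 m, then turn left 71°, forward 7.4 m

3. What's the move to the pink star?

turn right 136°, forward 4.0 m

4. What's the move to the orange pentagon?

blocked — turn left 149°, forward 3.6 m, then turn left 28°, forward 4.1 m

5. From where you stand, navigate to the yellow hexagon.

turn left 122°, forward 5.9 m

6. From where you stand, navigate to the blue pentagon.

turn left 107°, forward 3.3 m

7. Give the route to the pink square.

turn left 133°, forward 3.9 m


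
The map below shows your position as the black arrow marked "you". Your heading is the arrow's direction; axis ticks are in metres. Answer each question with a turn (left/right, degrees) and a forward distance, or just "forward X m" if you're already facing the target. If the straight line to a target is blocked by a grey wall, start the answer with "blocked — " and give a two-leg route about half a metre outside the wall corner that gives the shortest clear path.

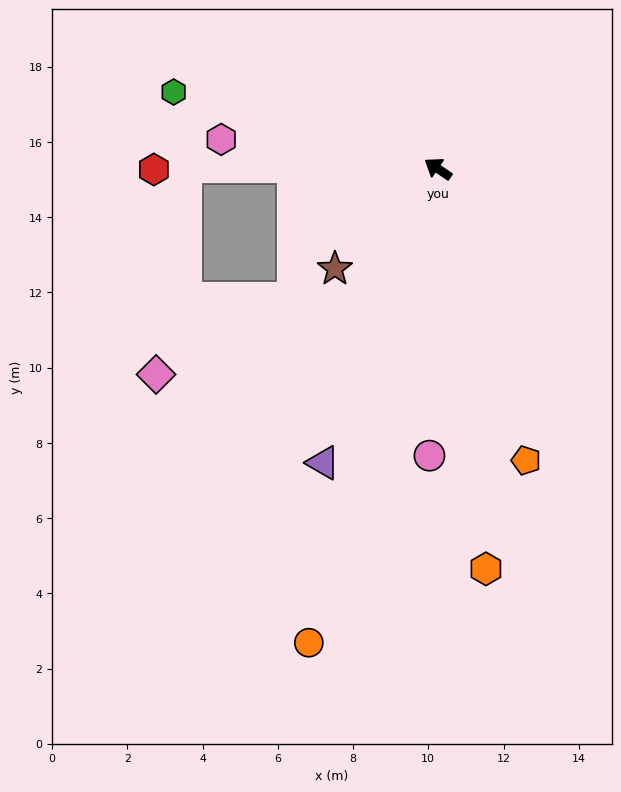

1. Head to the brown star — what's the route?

turn left 78°, forward 3.8 m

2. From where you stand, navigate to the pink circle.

turn left 122°, forward 7.6 m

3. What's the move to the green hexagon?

turn left 18°, forward 7.3 m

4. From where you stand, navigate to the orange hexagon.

turn left 131°, forward 10.7 m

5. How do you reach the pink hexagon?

turn left 26°, forward 5.8 m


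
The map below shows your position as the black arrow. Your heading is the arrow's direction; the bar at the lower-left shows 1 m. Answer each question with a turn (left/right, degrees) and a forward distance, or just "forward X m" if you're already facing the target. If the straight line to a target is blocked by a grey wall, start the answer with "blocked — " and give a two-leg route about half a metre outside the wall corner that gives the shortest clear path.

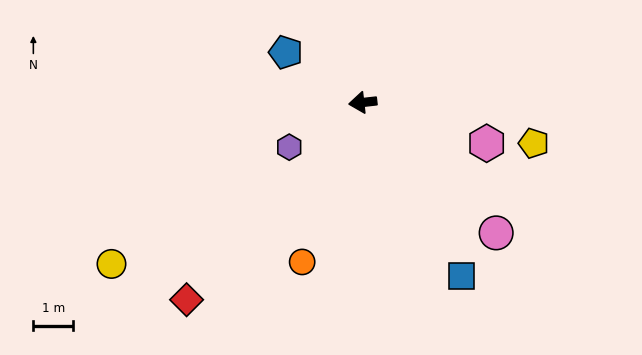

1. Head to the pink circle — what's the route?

turn left 129°, forward 4.7 m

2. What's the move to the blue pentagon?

turn right 40°, forward 2.3 m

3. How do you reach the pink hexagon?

turn left 155°, forward 3.3 m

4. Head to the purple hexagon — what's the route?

turn left 25°, forward 2.2 m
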